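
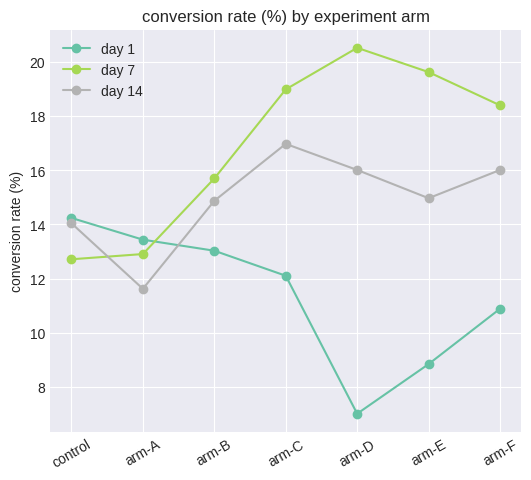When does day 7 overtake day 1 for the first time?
arm-A: day 7 ≈ 12 vs day 1 ≈ 14 (not yet); arm-B: day 7 ≈ 16 vs day 1 ≈ 14 (first crossover).

arm-B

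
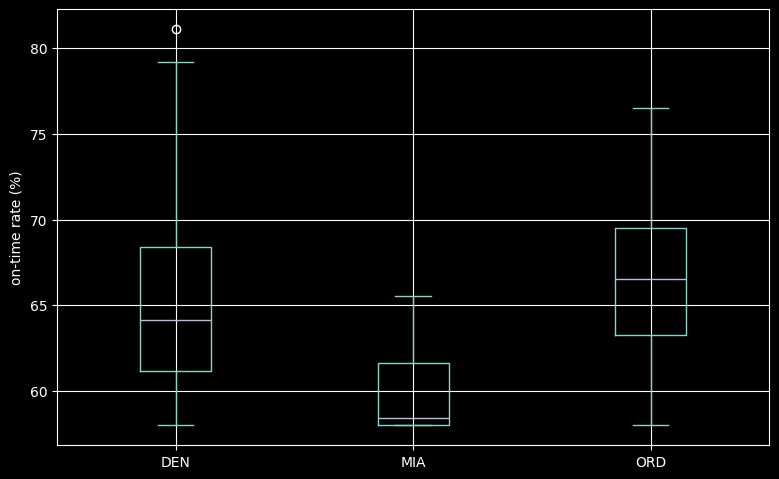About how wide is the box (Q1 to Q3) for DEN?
Q3 ≈ 68, Q1 ≈ 61; IQR ≈ 7.

≈ 7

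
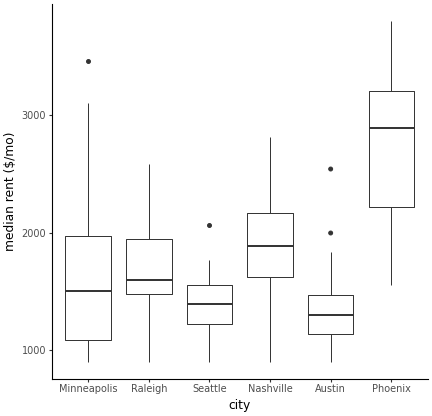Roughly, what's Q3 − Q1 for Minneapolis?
≈ 1000

Q3 ≈ 2000, Q1 ≈ 1000; IQR ≈ 1000.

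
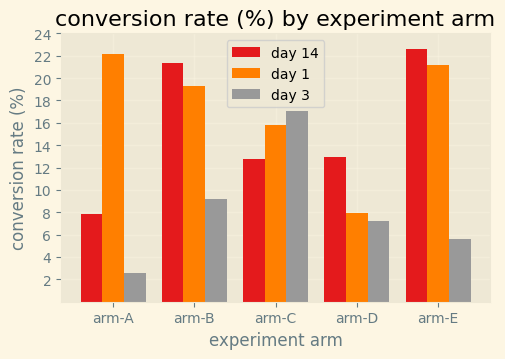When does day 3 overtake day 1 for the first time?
arm-C

arm-B: day 3 ≈ 10 vs day 1 ≈ 20 (not yet); arm-C: day 3 ≈ 18 vs day 1 ≈ 16 (first crossover).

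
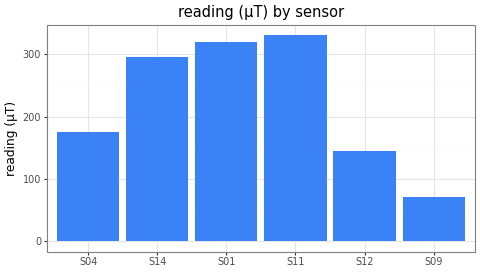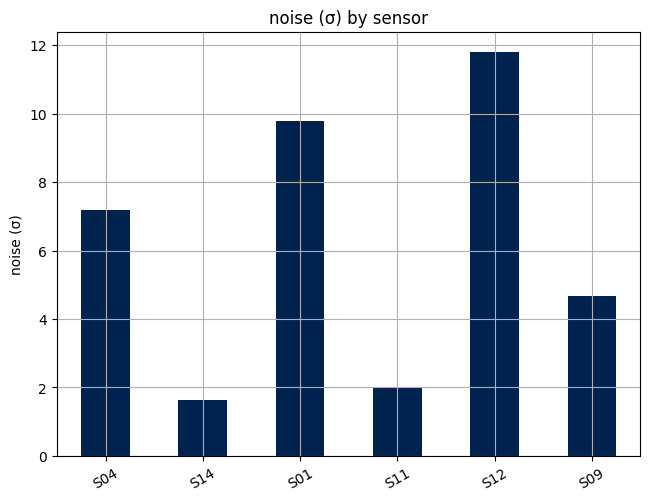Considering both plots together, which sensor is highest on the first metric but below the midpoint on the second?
Chart 2 median noise (σ) ≈ 6; below-median sensors: S14, S11, S09. Among those, S11 has the highest reading (µT) (≈ 350).

S11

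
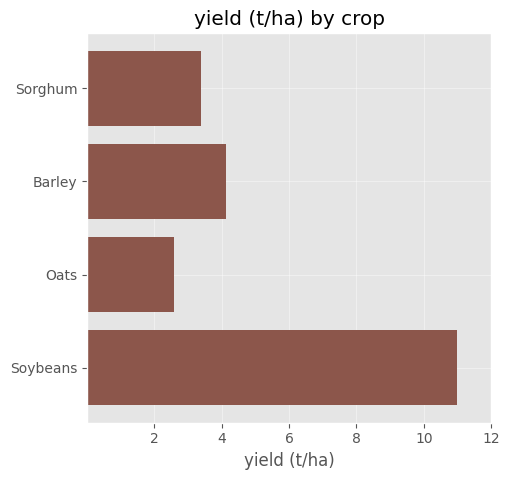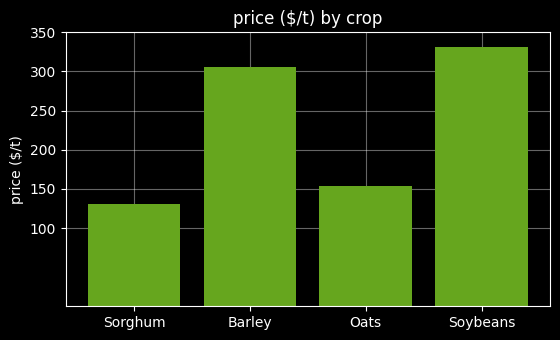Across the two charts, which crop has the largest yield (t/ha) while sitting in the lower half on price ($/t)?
Chart 2 median price ($/t) ≈ 250; below-median crops: Sorghum, Oats. Among those, Sorghum has the highest yield (t/ha) (≈ 4).

Sorghum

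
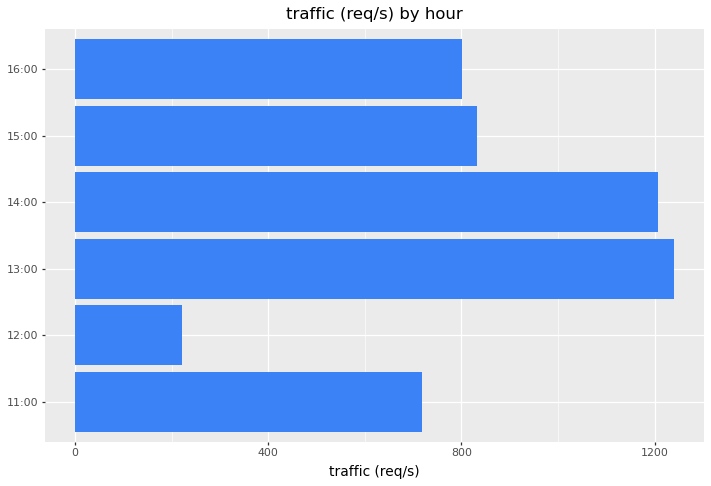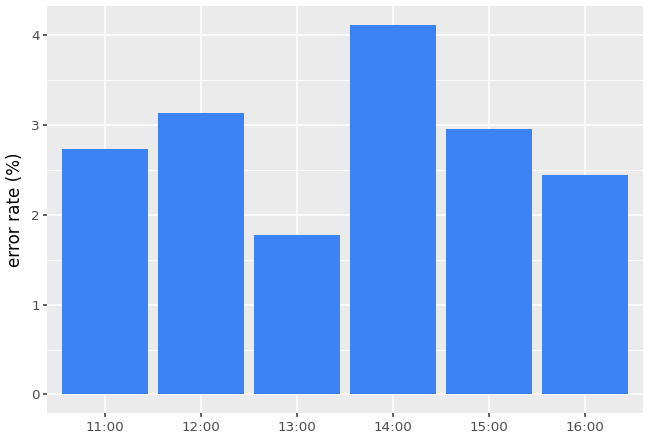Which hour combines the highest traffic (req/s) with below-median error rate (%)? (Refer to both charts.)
13:00

Chart 2 median error rate (%) ≈ 3; below-median hours: 11:00, 13:00, 16:00. Among those, 13:00 has the highest traffic (req/s) (≈ 1200).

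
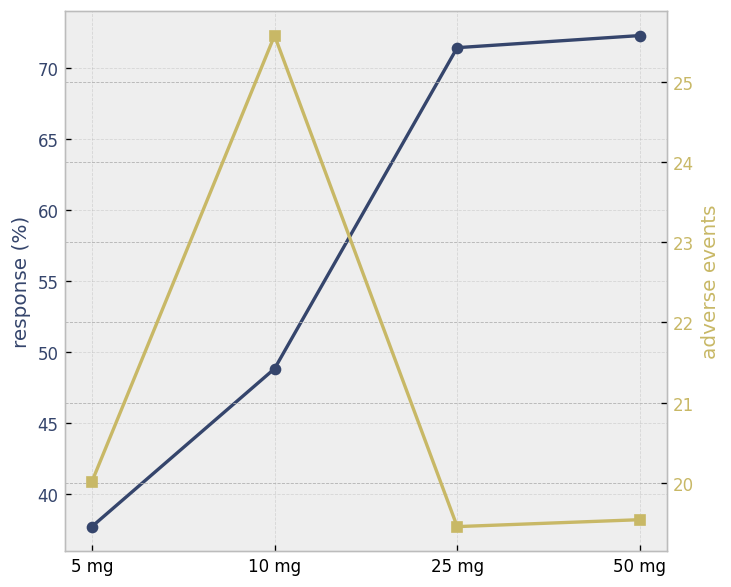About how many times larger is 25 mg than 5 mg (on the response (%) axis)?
≈ 1.75×

25 mg ≈ 70, 5 mg ≈ 40; 70/40 ≈ 1.75.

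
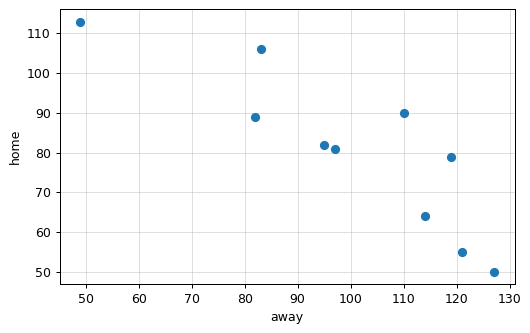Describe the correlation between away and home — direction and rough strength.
negative, strong

Points are negatively correlated; strong (|r| ≈ 0.9).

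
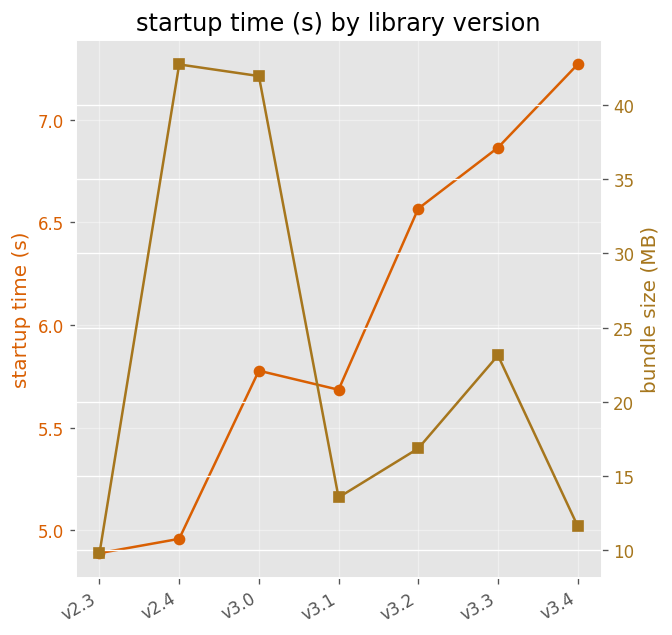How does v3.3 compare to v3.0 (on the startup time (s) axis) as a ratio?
≈ 1.17×

v3.3 ≈ 6.8, v3.0 ≈ 5.8; 6.8/5.8 ≈ 1.17.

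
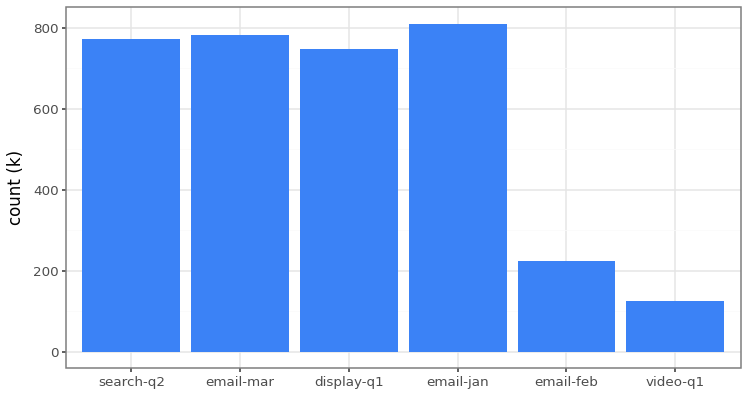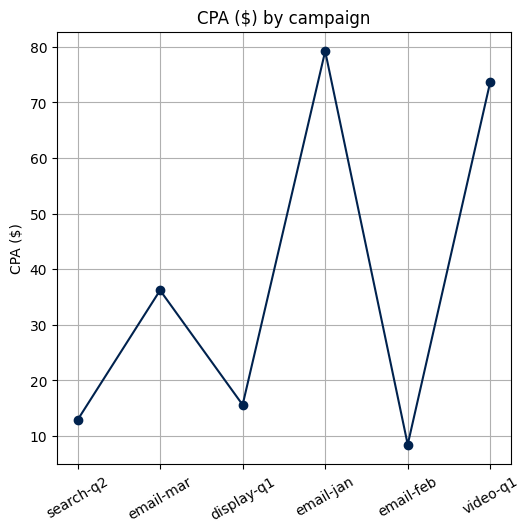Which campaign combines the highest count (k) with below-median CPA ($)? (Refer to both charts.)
search-q2

Chart 2 median CPA ($) ≈ 30; below-median campaigns: search-q2, display-q1, email-feb. Among those, search-q2 has the highest count (k) (≈ 800).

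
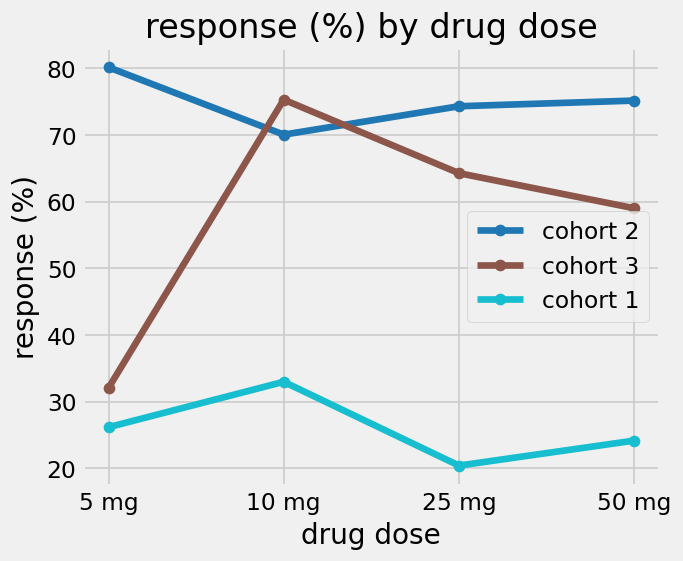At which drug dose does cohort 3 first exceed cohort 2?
10 mg

5 mg: cohort 3 ≈ 30 vs cohort 2 ≈ 80 (not yet); 10 mg: cohort 3 ≈ 75 vs cohort 2 ≈ 70 (first crossover).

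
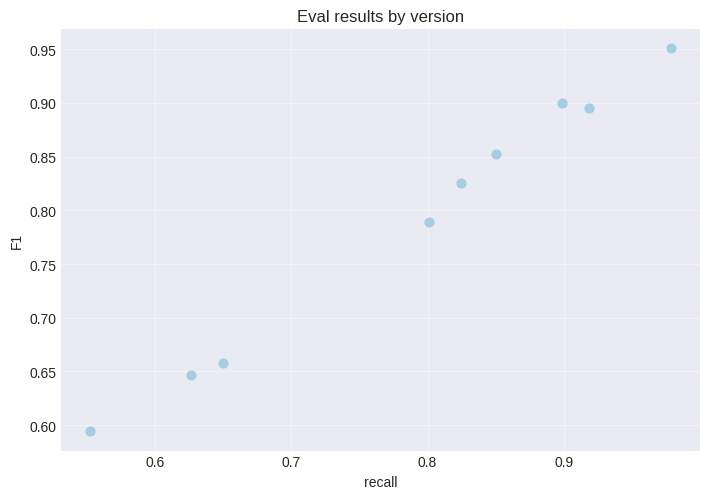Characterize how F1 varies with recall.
Points are positively correlated; strong (|r| ≈ 1.0).

positive, strong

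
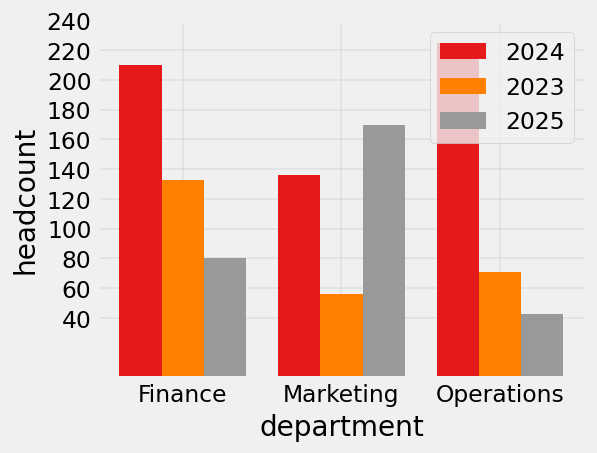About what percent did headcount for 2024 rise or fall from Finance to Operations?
Finance ≈ 200, Operations ≈ 220; (220 − 200) / 200 ≈ +10%.

≈ +10%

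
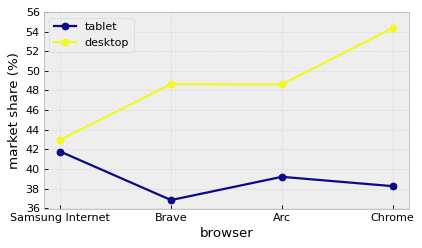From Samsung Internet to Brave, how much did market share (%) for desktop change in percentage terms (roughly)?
Samsung Internet ≈ 42, Brave ≈ 48; (48 − 42) / 42 ≈ +14.3%.

≈ +14.3%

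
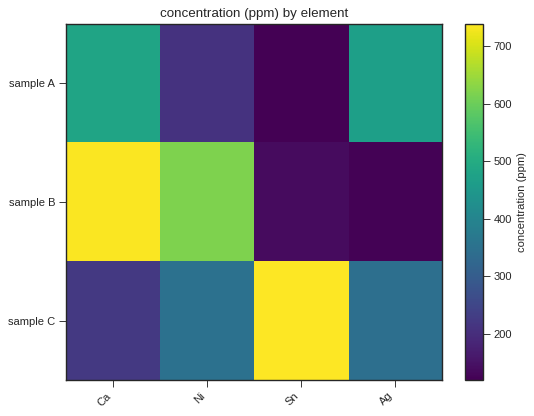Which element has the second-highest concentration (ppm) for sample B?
Top 3 for sample B: Ca ≈ 700, Ni ≈ 600, Sn ≈ 100.

Ni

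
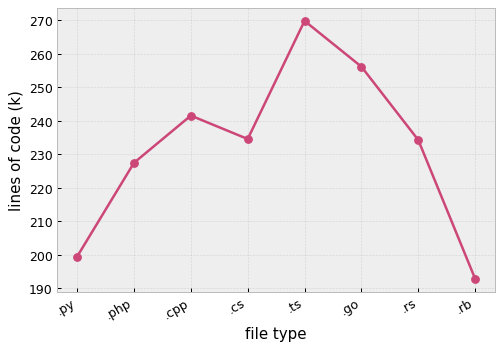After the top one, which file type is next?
Top 3: .ts ≈ 270, .go ≈ 260, .cpp ≈ 240.

.go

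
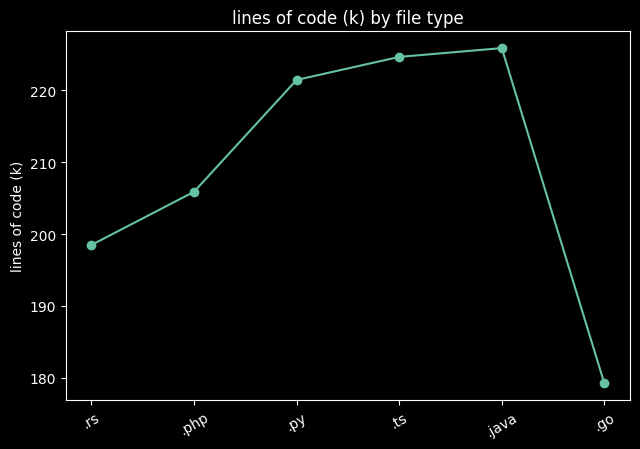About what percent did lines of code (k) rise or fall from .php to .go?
≈ -12.2%

.php ≈ 205, .go ≈ 180; (180 − 205) / 205 ≈ -12.2%.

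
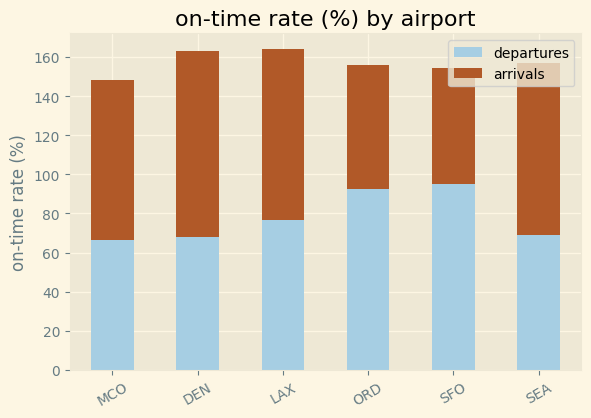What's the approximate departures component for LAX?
≈ 80

departures top ≈ 80, bottom ≈ 0; segment ≈ 80.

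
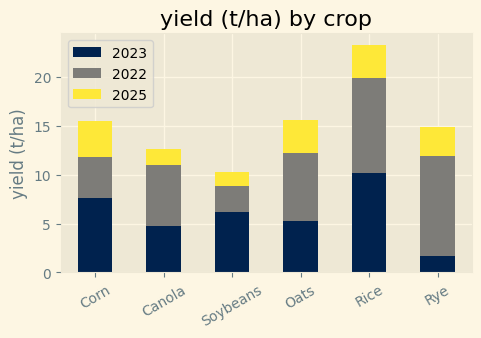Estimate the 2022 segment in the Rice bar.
2022 top ≈ 20, bottom ≈ 10; segment ≈ 10.

≈ 10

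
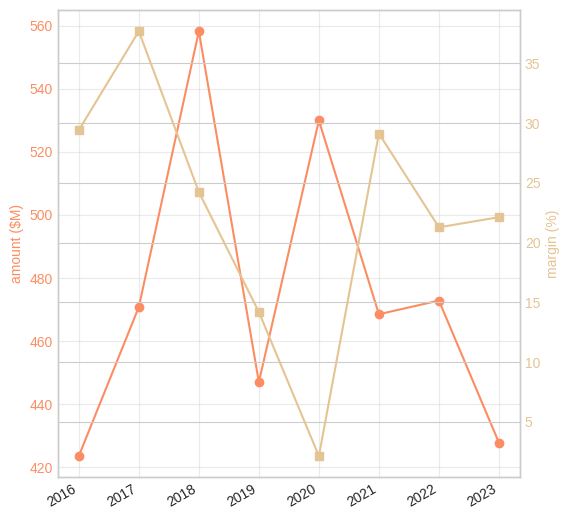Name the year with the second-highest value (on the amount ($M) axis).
2020

Top 3 (on the amount ($M) axis): 2018 ≈ 560, 2020 ≈ 520, 2022 ≈ 480.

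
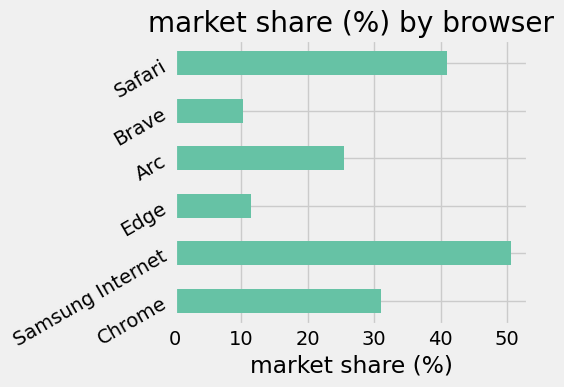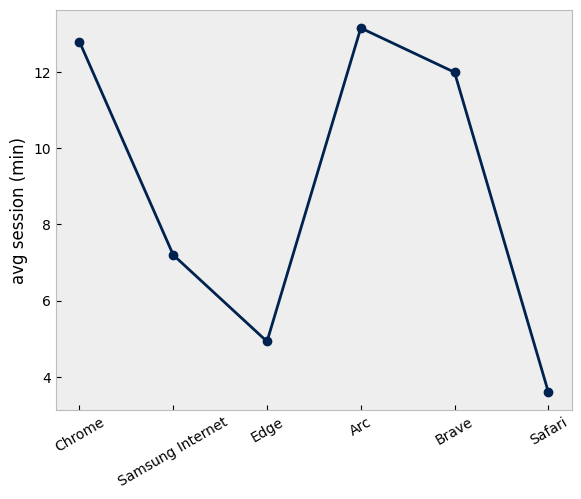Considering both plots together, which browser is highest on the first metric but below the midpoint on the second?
Samsung Internet

Chart 2 median avg session (min) ≈ 10; below-median browsers: Samsung Internet, Edge, Safari. Among those, Samsung Internet has the highest market share (%) (≈ 50).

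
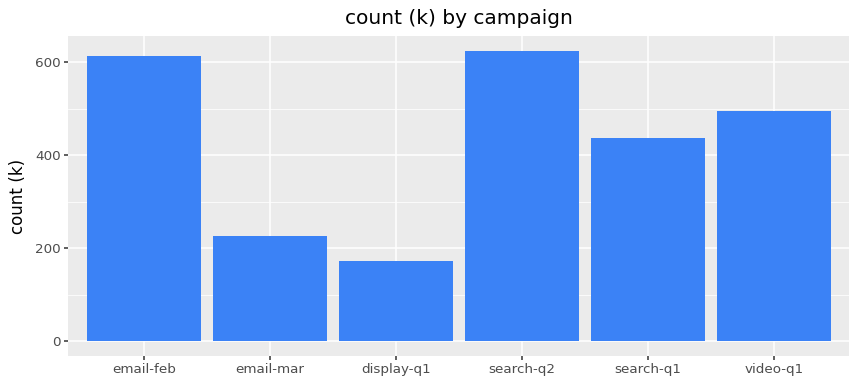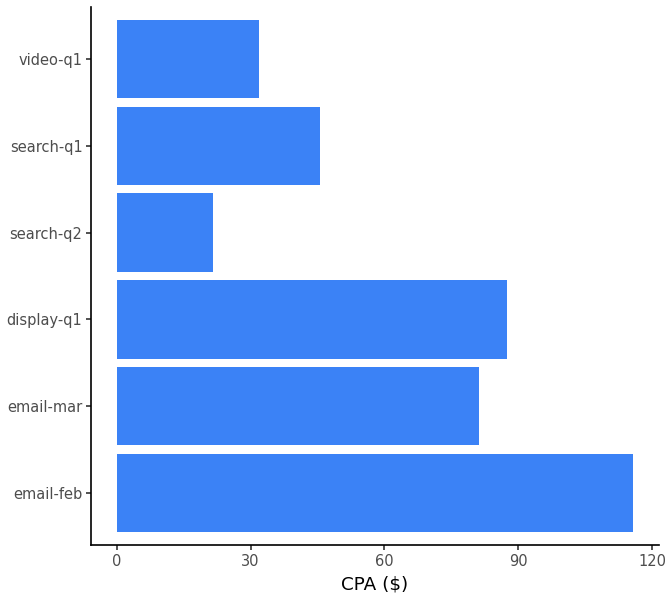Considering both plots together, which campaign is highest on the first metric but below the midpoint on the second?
Chart 2 median CPA ($) ≈ 60; below-median campaigns: search-q2, search-q1, video-q1. Among those, search-q2 has the highest count (k) (≈ 600).

search-q2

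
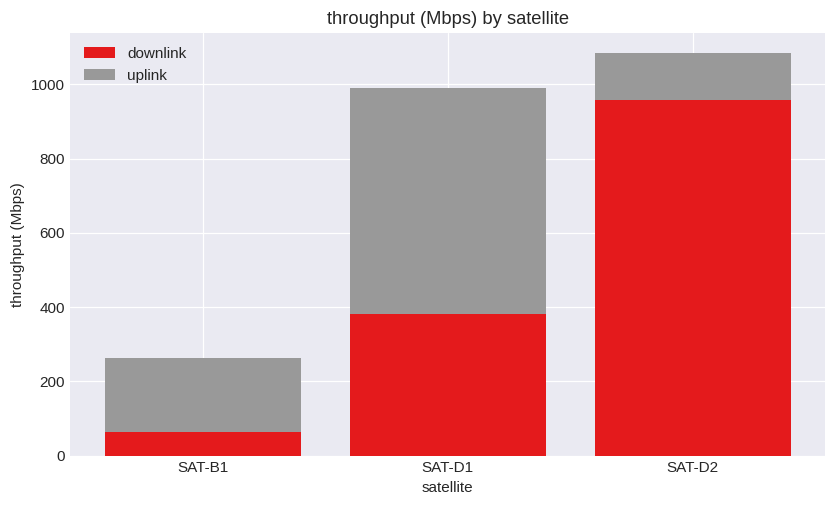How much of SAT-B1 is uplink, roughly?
uplink top ≈ 300, bottom ≈ 100; segment ≈ 200.

≈ 200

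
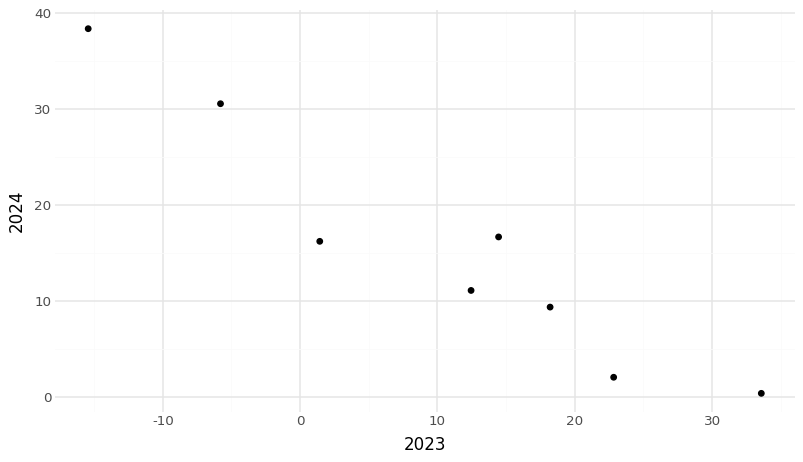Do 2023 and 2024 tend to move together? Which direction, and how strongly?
negative, strong

Points are negatively correlated; strong (|r| ≈ 1.0).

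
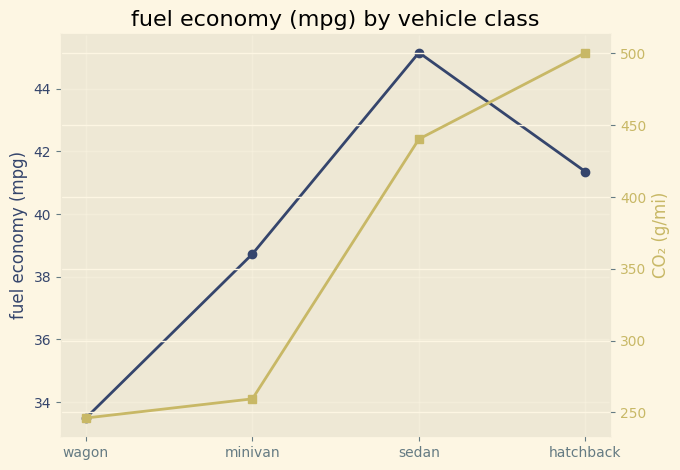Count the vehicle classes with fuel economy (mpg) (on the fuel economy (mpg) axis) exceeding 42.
1

Above 42: sedan.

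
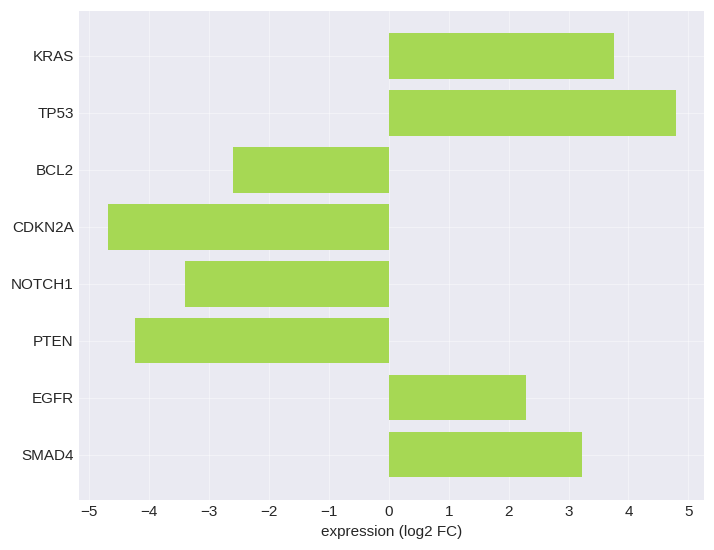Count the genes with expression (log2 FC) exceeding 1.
Above 1: KRAS, TP53, EGFR, SMAD4.

4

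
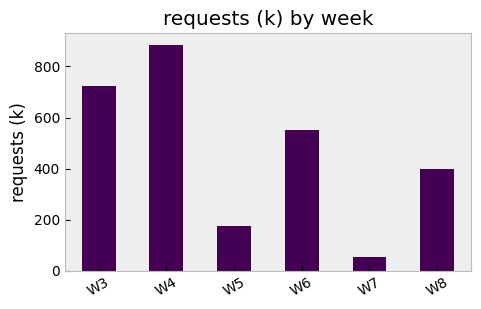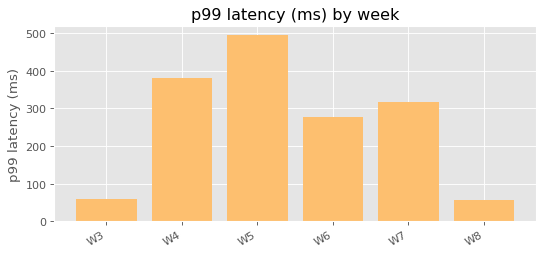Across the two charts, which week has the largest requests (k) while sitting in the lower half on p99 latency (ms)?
W3

Chart 2 median p99 latency (ms) ≈ 300; below-median weeks: W3, W6, W8. Among those, W3 has the highest requests (k) (≈ 700).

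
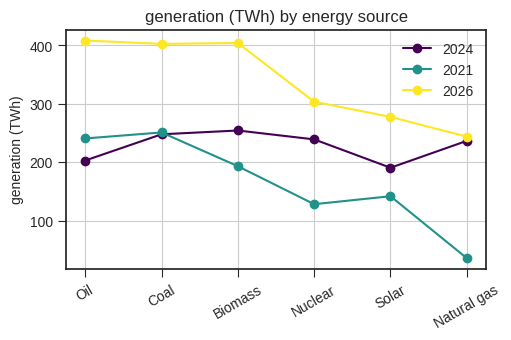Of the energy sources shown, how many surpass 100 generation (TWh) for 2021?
Above 100: Oil, Coal, Biomass, Nuclear, Solar.

5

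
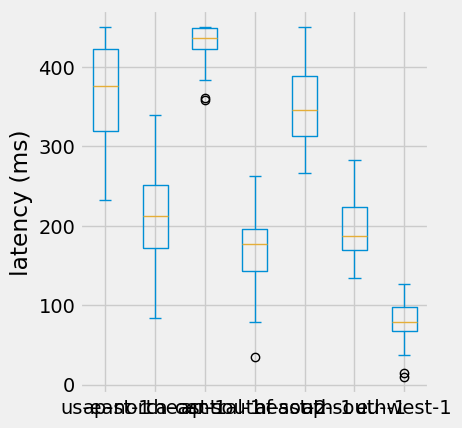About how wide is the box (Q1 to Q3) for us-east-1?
Q3 ≈ 400, Q1 ≈ 300; IQR ≈ 100.

≈ 100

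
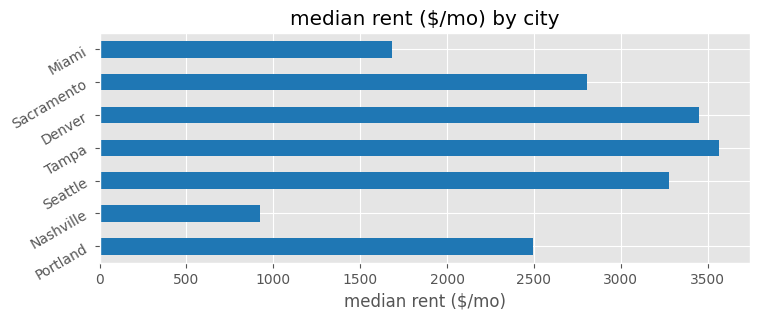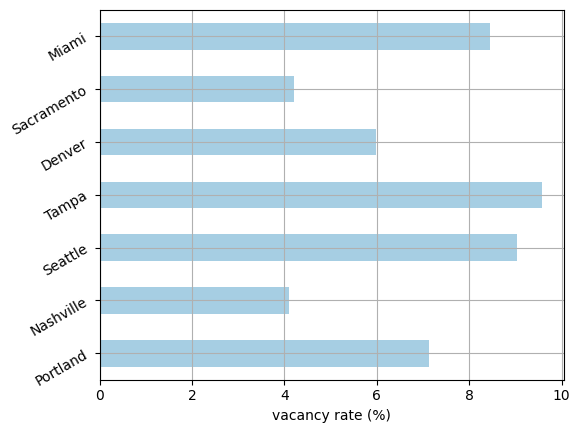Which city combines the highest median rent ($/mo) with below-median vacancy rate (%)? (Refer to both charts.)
Denver

Chart 2 median vacancy rate (%) ≈ 7; below-median cities: Nashville, Denver, Sacramento. Among those, Denver has the highest median rent ($/mo) (≈ 3500).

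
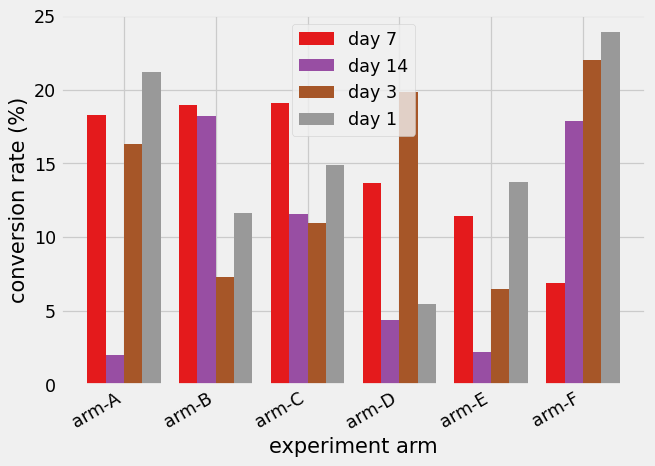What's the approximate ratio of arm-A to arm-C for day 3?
≈ 1.6×

arm-A ≈ 16, arm-C ≈ 10; 16/10 ≈ 1.6.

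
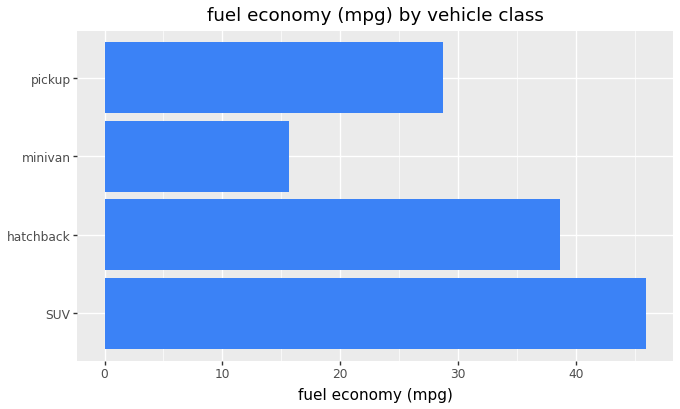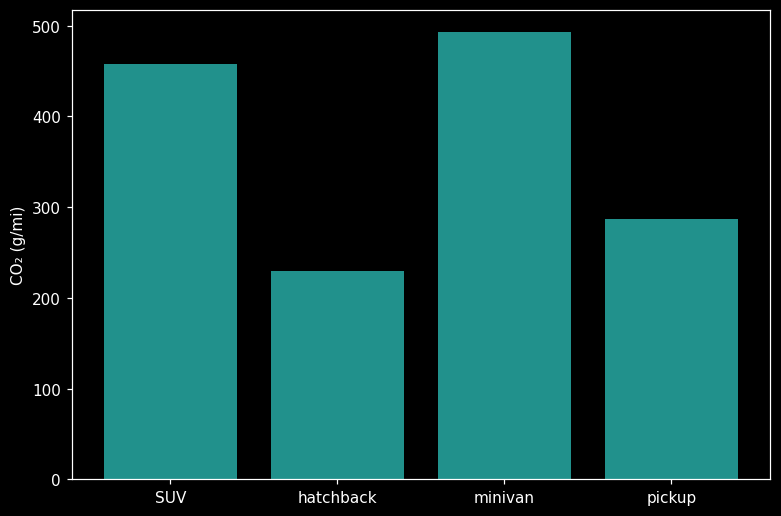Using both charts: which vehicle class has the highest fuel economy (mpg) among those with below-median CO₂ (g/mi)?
hatchback

Chart 2 median CO₂ (g/mi) ≈ 350; below-median vehicle classes: hatchback, pickup. Among those, hatchback has the highest fuel economy (mpg) (≈ 40).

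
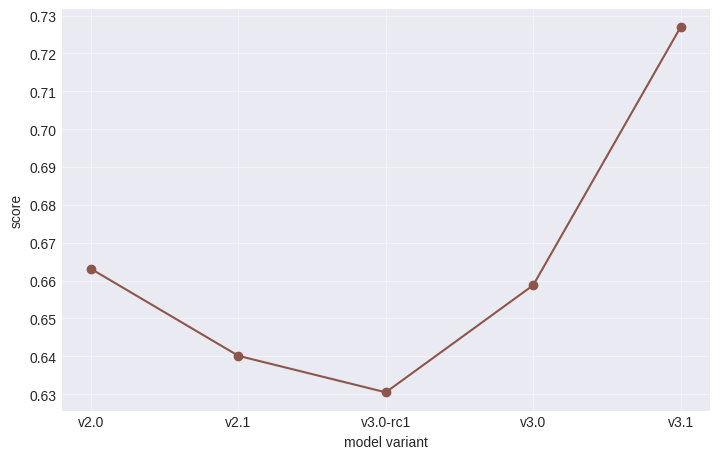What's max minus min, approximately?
Max v3.1 ≈ 0.73, min v3.0-rc1 ≈ 0.63; range ≈ 0.10.

≈ 0.10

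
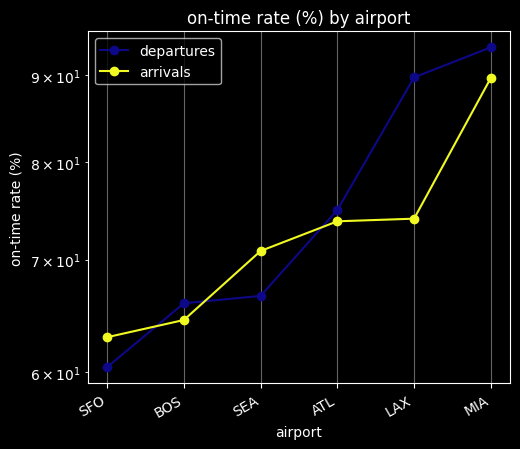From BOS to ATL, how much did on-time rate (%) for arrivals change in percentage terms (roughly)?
≈ +15.4%

BOS ≈ 65, ATL ≈ 75; (75 − 65) / 65 ≈ +15.4%.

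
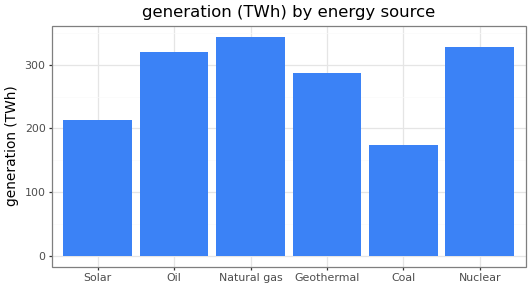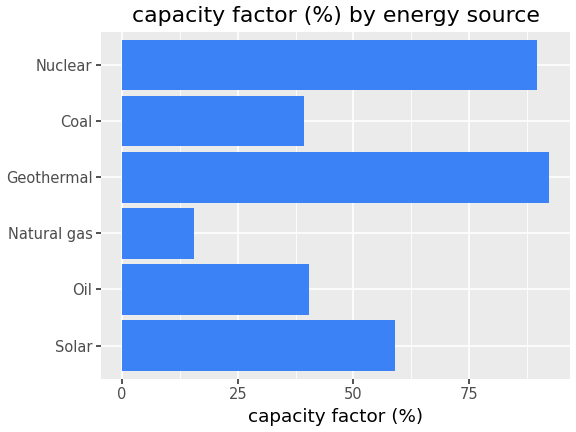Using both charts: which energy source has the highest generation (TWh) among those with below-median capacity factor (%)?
Natural gas

Chart 2 median capacity factor (%) ≈ 50; below-median energy sources: Oil, Natural gas, Coal. Among those, Natural gas has the highest generation (TWh) (≈ 350).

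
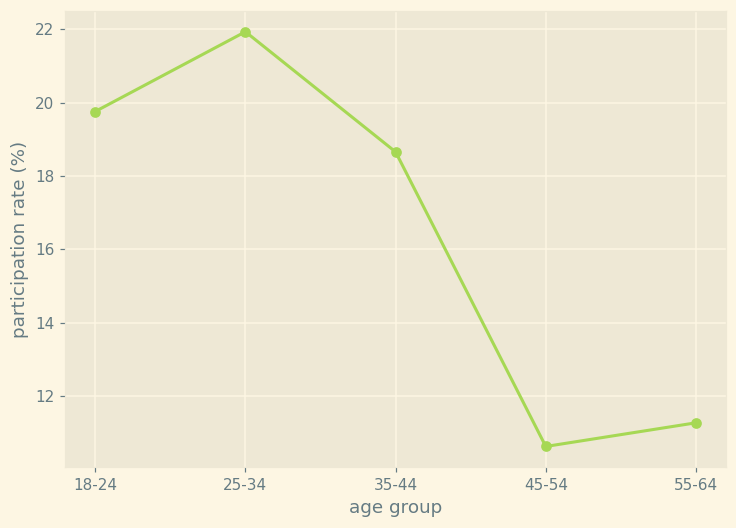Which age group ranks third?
Top 4: 25-34 ≈ 22, 18-24 ≈ 20, 35-44 ≈ 19, 55-64 ≈ 11.

35-44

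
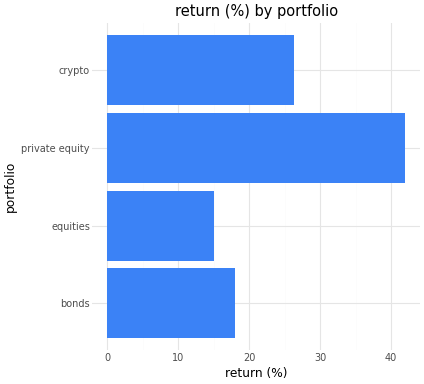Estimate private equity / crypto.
≈ 1.6×

private equity ≈ 40, crypto ≈ 25; 40/25 ≈ 1.6.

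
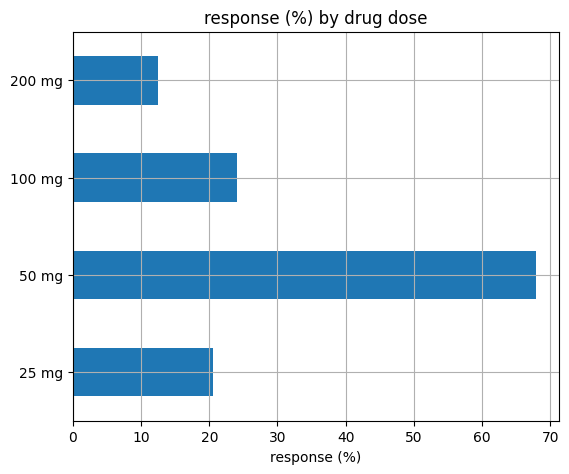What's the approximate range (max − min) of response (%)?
≈ 60

Max 50 mg ≈ 70, min 200 mg ≈ 10; range ≈ 60.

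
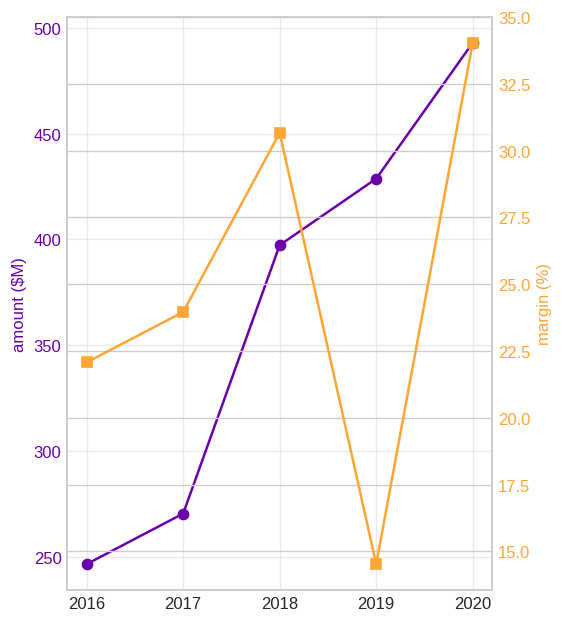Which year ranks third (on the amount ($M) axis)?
2018

Top 4 (on the amount ($M) axis): 2020 ≈ 500, 2019 ≈ 425, 2018 ≈ 400, 2017 ≈ 275.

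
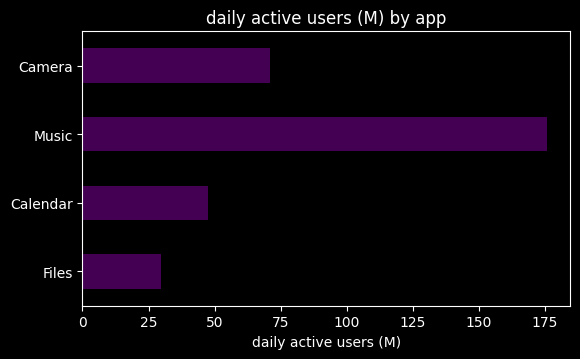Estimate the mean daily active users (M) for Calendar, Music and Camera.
(40 + 180 + 80) / 3 ≈ 100.

≈ 100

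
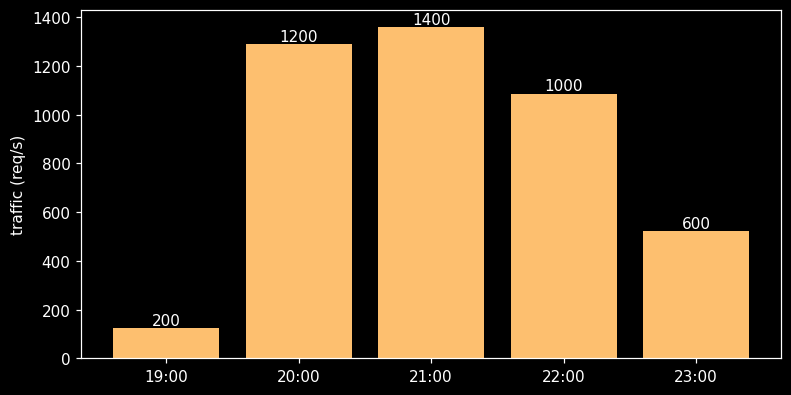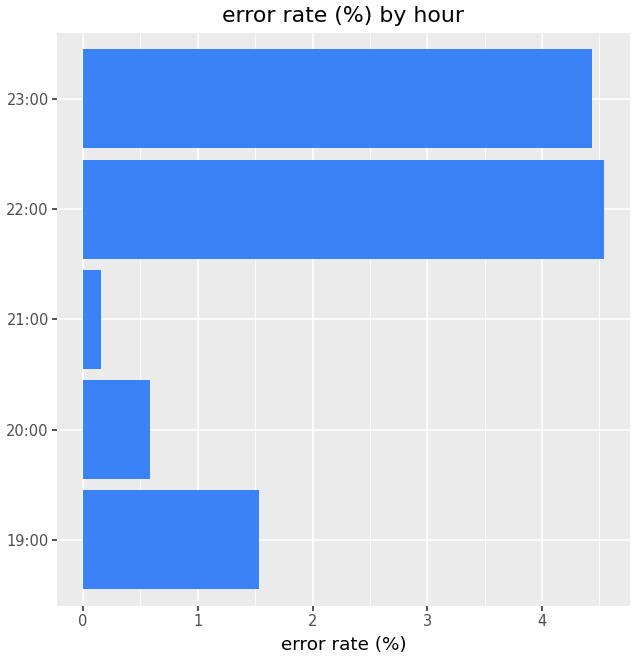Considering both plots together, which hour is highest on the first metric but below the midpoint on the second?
21:00

Chart 2 median error rate (%) ≈ 1.5; below-median hours: 20:00, 21:00. Among those, 21:00 has the highest traffic (req/s) (≈ 1400).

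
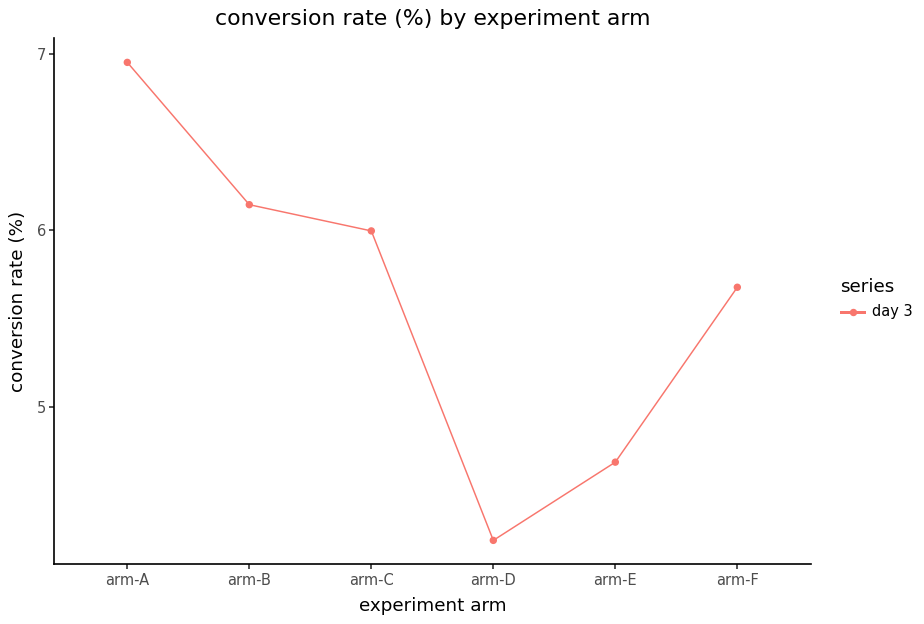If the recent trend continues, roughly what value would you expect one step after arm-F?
Last three: 4.0, 4.5, 5.5 → slope ≈ 0.75/step → next ≈ 6.25.

≈ 6.25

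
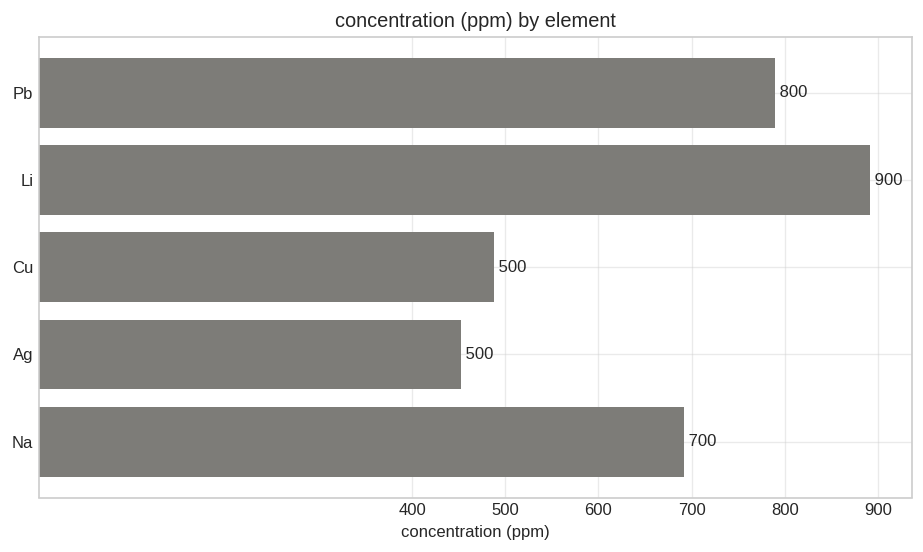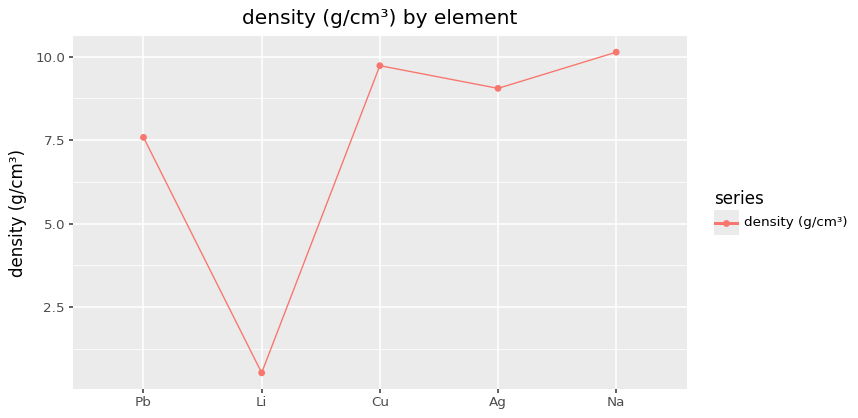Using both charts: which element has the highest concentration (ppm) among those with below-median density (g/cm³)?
Chart 2 median density (g/cm³) ≈ 9; below-median elements: Pb, Li. Among those, Li has the highest concentration (ppm) (≈ 900).

Li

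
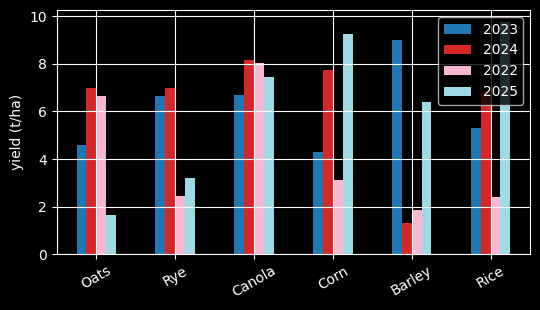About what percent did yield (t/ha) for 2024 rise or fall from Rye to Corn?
Rye ≈ 7, Corn ≈ 8; (8 − 7) / 7 ≈ +14.3%.

≈ +14.3%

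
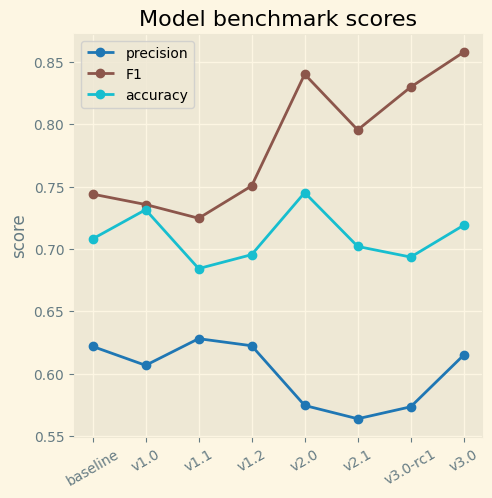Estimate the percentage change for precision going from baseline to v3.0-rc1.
baseline ≈ 0.60, v3.0-rc1 ≈ 0.55; (0.55 − 0.60) / 0.60 ≈ -8.3%.

≈ -8.3%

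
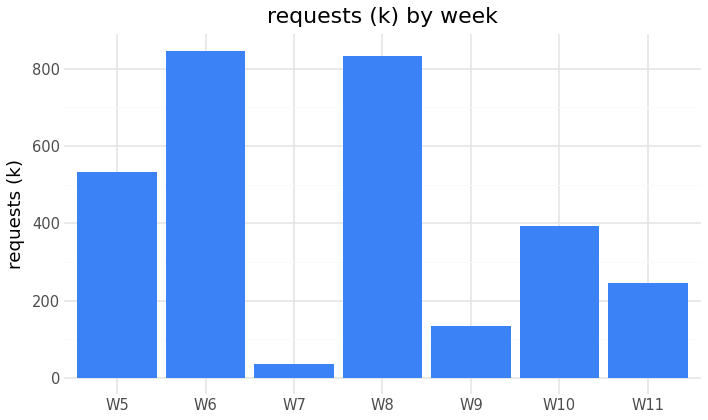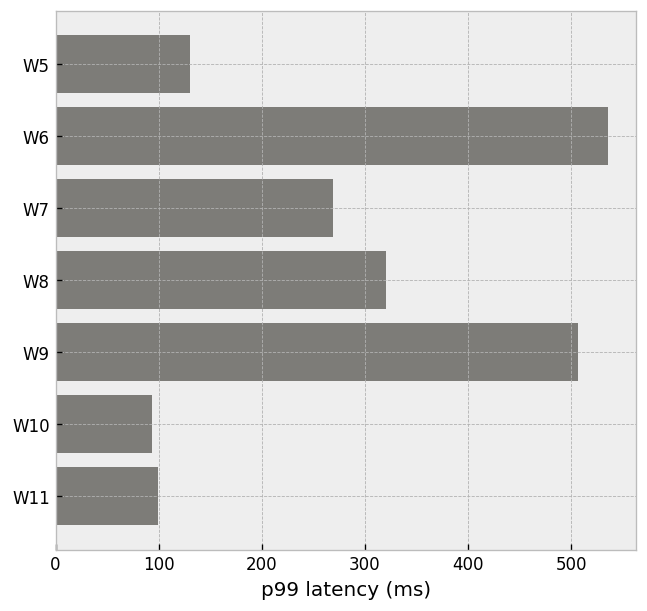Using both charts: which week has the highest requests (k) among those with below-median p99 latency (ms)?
Chart 2 median p99 latency (ms) ≈ 250; below-median weeks: W5, W10, W11. Among those, W5 has the highest requests (k) (≈ 500).

W5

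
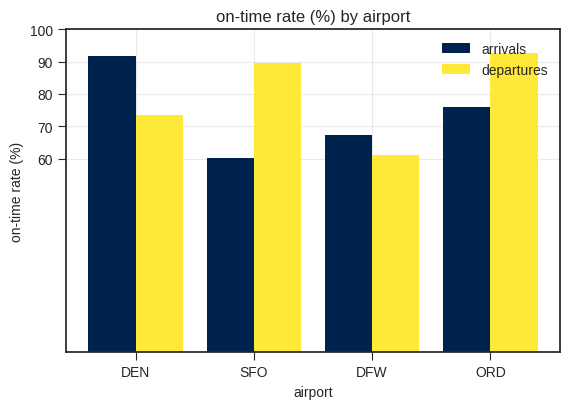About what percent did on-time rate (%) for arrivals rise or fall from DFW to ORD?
≈ +14.3%

DFW ≈ 70, ORD ≈ 80; (80 − 70) / 70 ≈ +14.3%.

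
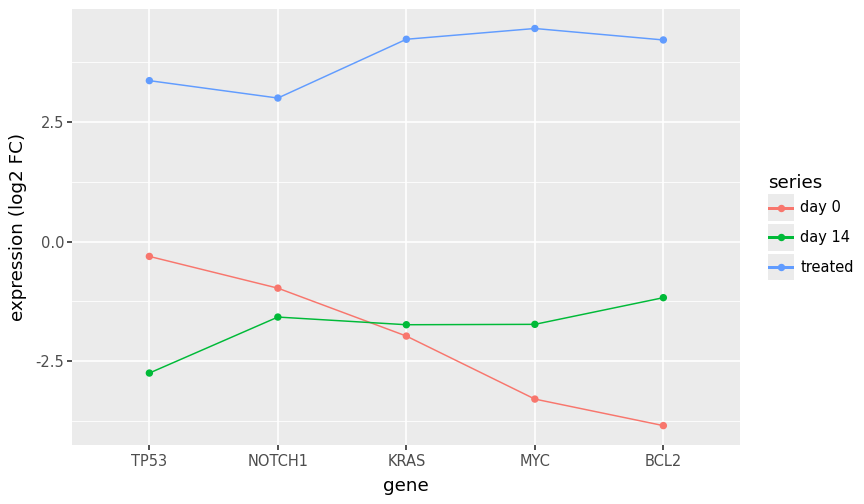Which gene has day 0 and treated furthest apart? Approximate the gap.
BCL2, ≈ 8 log2 FC

BCL2: day 0 ≈ -4, treated ≈ 4 → gap ≈ 8. Next-largest (MYC) is only ≈ 7.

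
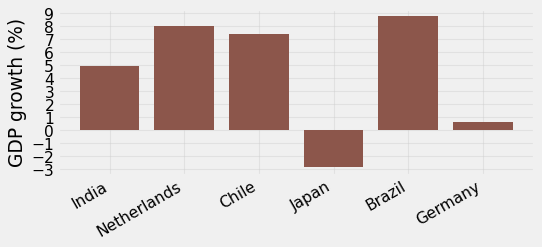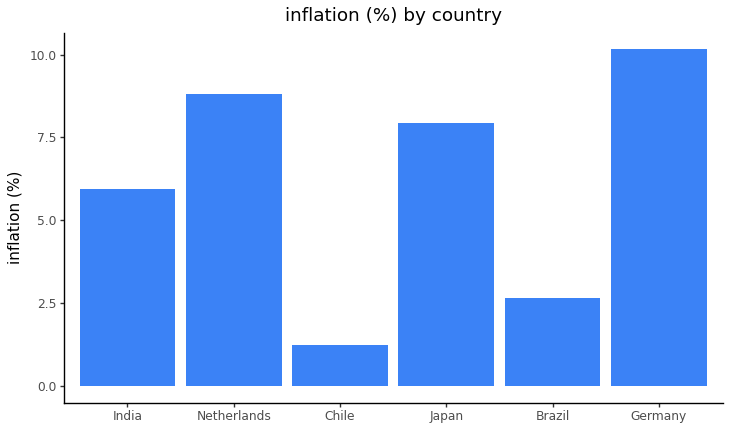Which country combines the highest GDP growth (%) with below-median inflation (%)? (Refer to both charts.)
Brazil

Chart 2 median inflation (%) ≈ 7; below-median countries: India, Chile, Brazil. Among those, Brazil has the highest GDP growth (%) (≈ 9).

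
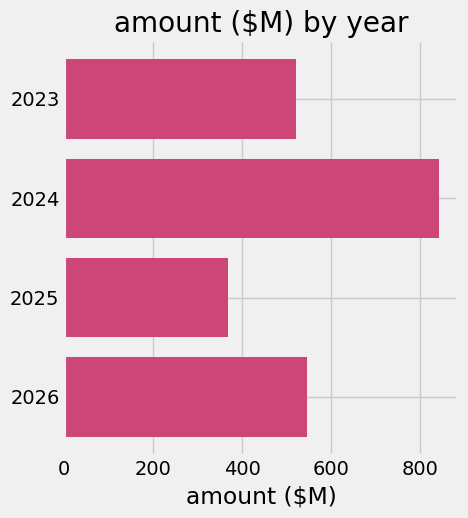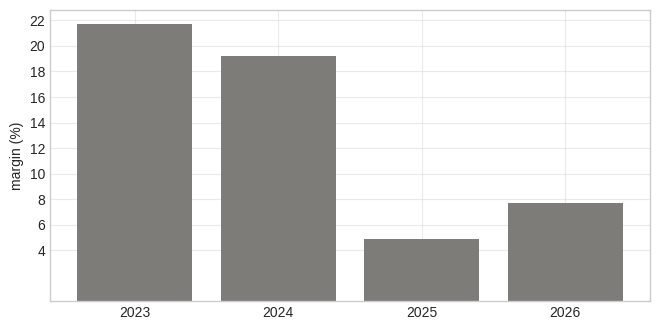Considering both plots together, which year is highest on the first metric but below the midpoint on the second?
2026

Chart 2 median margin (%) ≈ 14; below-median years: 2025, 2026. Among those, 2026 has the highest amount ($M) (≈ 500).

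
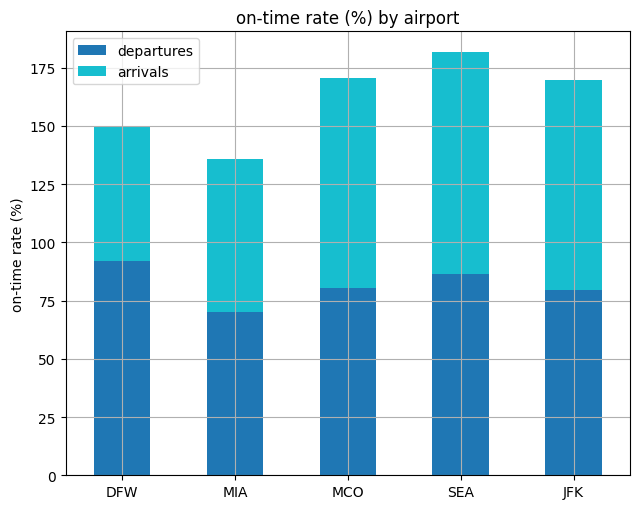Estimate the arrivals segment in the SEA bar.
≈ 100

arrivals top ≈ 180, bottom ≈ 80; segment ≈ 100.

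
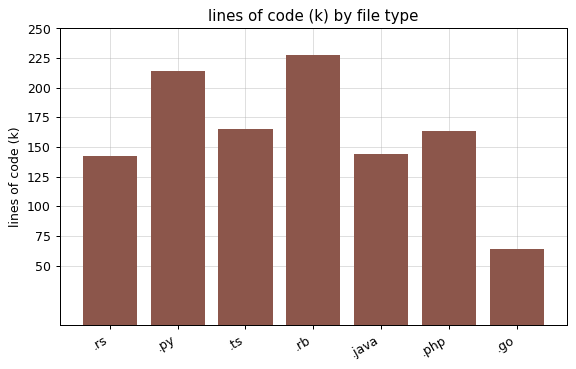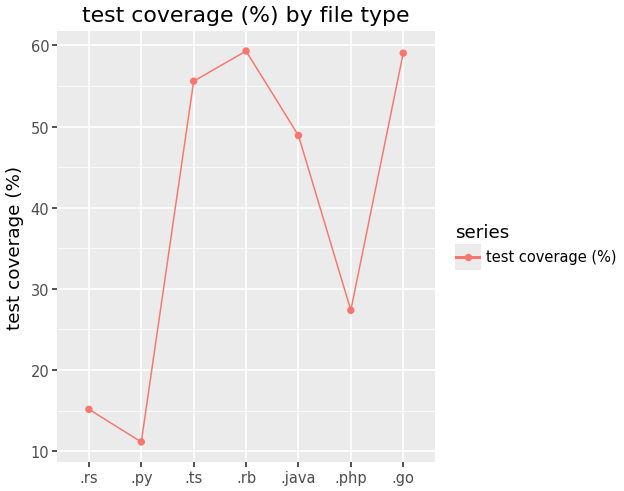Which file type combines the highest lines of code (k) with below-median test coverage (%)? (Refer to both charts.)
Chart 2 median test coverage (%) ≈ 50; below-median file types: .rs, .py, .php. Among those, .py has the highest lines of code (k) (≈ 225).

.py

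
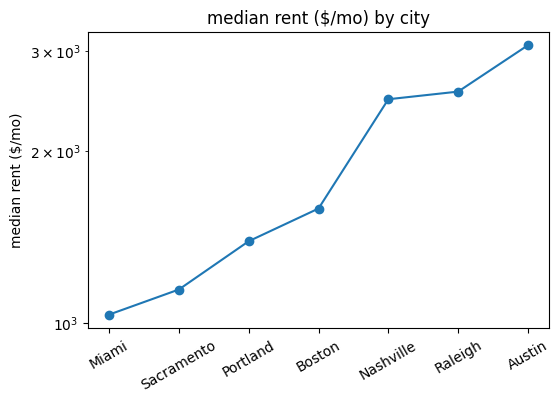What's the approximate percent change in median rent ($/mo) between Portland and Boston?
≈ +14.3%

Portland ≈ 1400, Boston ≈ 1600; (1600 − 1400) / 1400 ≈ +14.3%.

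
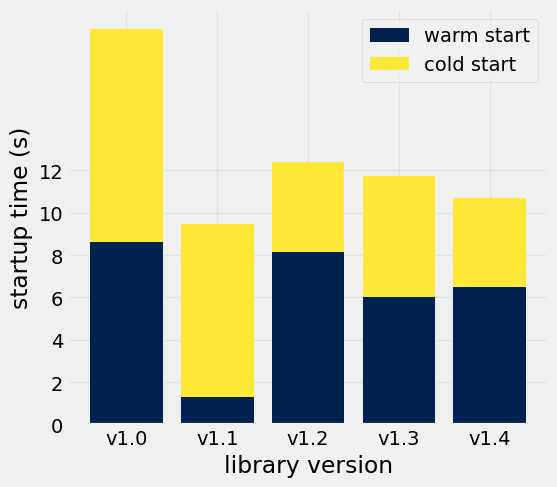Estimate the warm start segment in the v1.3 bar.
≈ 6

warm start top ≈ 6, bottom ≈ 0; segment ≈ 6.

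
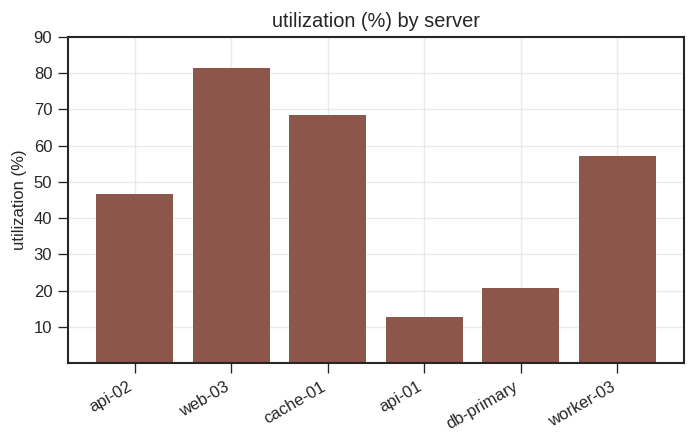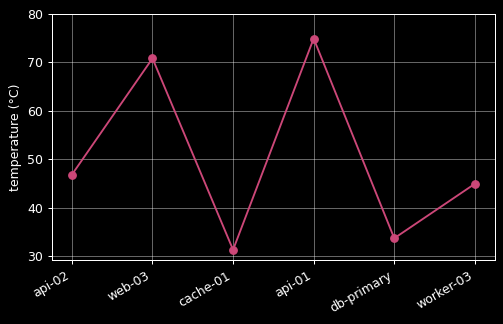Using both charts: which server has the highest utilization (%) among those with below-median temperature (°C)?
Chart 2 median temperature (°C) ≈ 50; below-median servers: cache-01, db-primary, worker-03. Among those, cache-01 has the highest utilization (%) (≈ 70).

cache-01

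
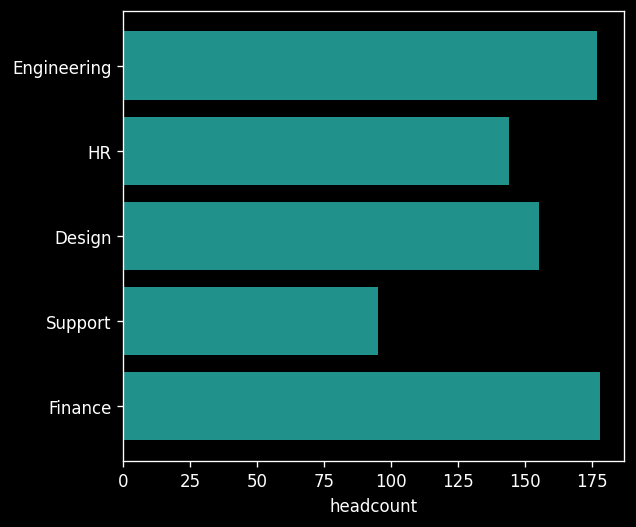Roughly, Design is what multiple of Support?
Design ≈ 160, Support ≈ 100; 160/100 ≈ 1.6.

≈ 1.6×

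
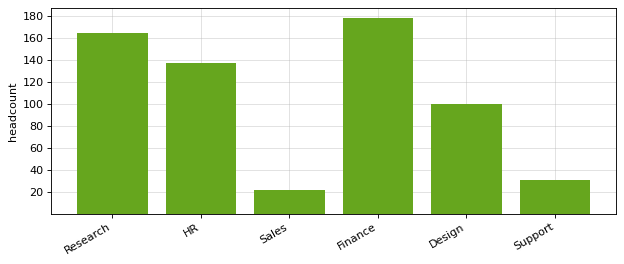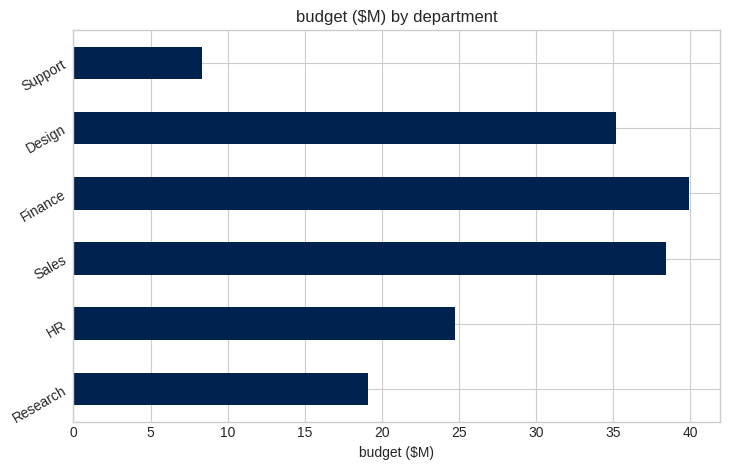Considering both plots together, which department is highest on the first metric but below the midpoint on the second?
Research

Chart 2 median budget ($M) ≈ 30; below-median departments: Research, HR, Support. Among those, Research has the highest headcount (≈ 160).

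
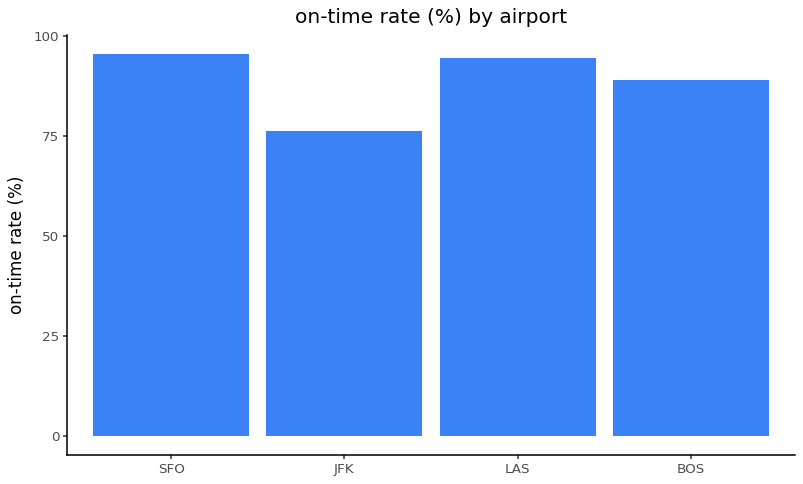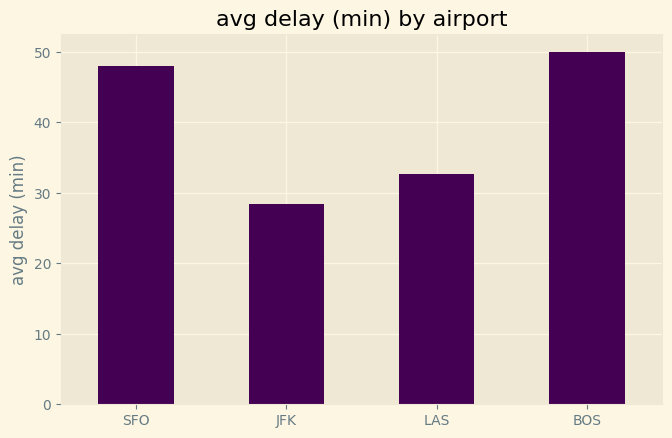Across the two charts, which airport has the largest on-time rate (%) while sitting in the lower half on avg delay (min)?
LAS

Chart 2 median avg delay (min) ≈ 40; below-median airports: JFK, LAS. Among those, LAS has the highest on-time rate (%) (≈ 90).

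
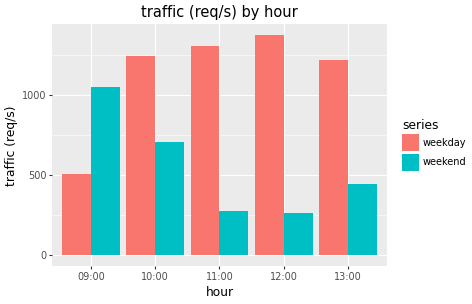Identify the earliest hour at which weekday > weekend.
10:00

09:00: weekday ≈ 600 vs weekend ≈ 1000 (not yet); 10:00: weekday ≈ 1200 vs weekend ≈ 800 (first crossover).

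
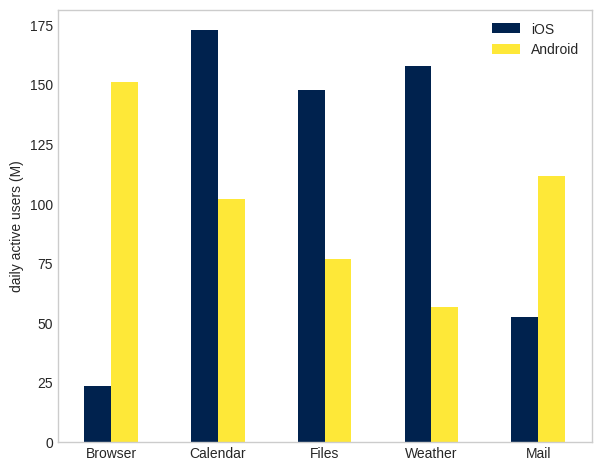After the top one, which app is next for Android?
Top 3 for Android: Browser ≈ 160, Mail ≈ 120, Calendar ≈ 100.

Mail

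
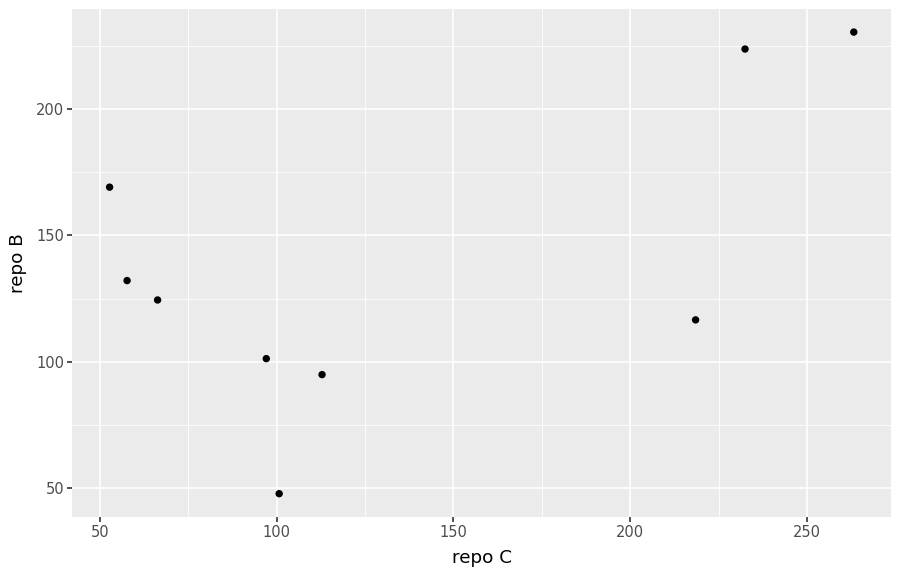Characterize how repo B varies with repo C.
Points are positively correlated; moderate (|r| ≈ 0.6).

positive, moderate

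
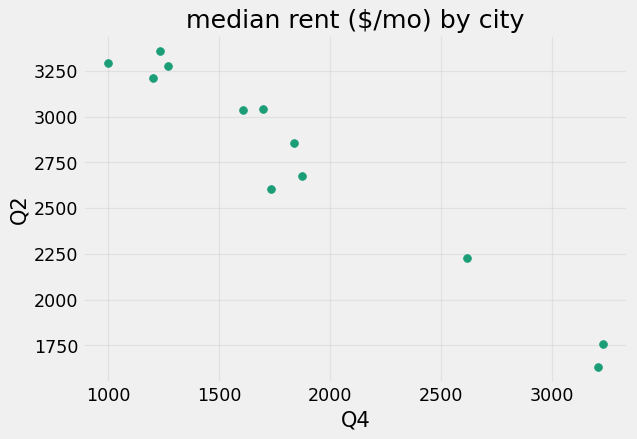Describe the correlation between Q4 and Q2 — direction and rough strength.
Points are negatively correlated; strong (|r| ≈ 1.0).

negative, strong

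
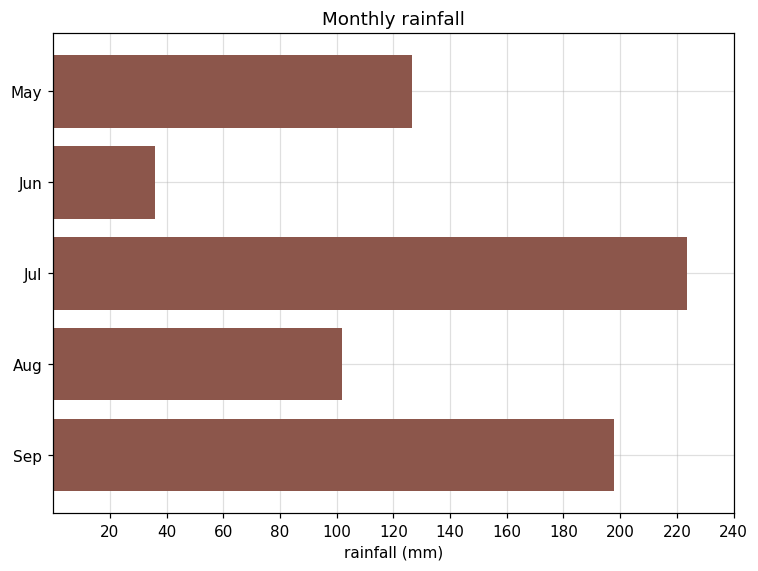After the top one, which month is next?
Sep

Top 3: Jul ≈ 220, Sep ≈ 200, May ≈ 120.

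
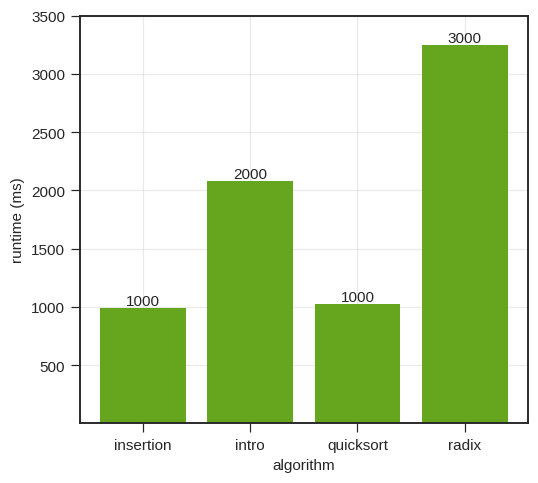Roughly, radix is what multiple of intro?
≈ 1.5×

radix ≈ 3000, intro ≈ 2000; 3000/2000 ≈ 1.5.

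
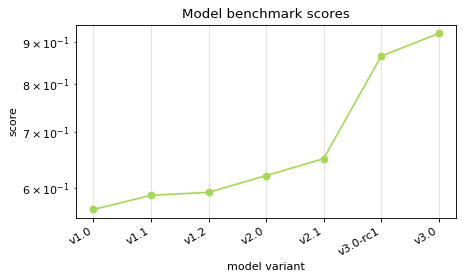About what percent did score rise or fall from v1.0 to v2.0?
≈ +9.1%

v1.0 ≈ 0.55, v2.0 ≈ 0.60; (0.60 − 0.55) / 0.55 ≈ +9.1%.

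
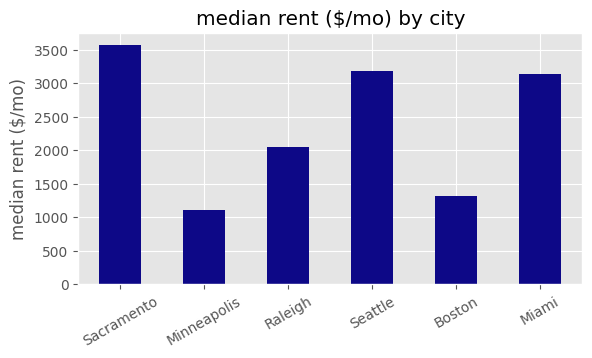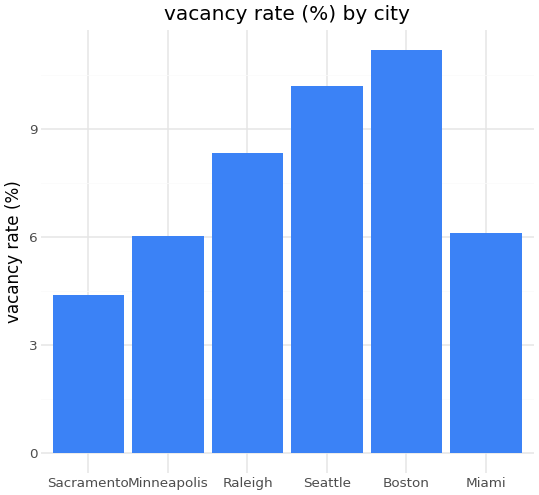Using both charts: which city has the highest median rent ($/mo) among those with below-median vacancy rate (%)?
Sacramento

Chart 2 median vacancy rate (%) ≈ 8; below-median cities: Sacramento, Minneapolis, Miami. Among those, Sacramento has the highest median rent ($/mo) (≈ 3500).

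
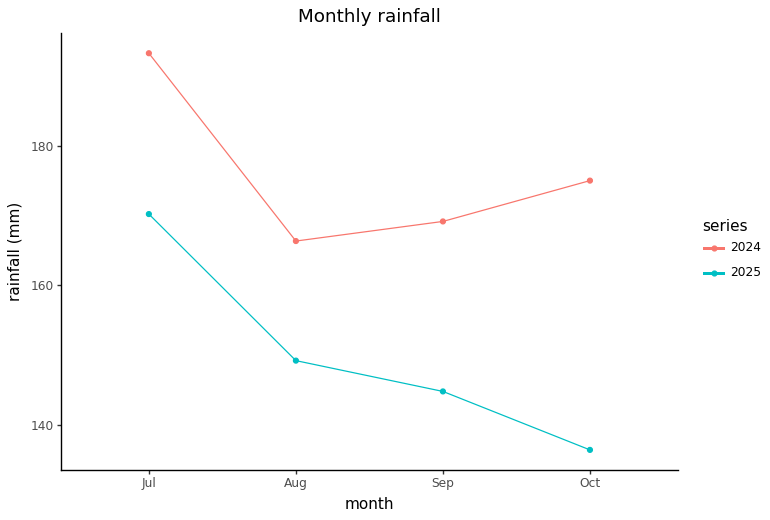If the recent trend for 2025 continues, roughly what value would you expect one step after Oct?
Last three: 150, 145, 135 → slope ≈ -7.5/step → next ≈ 127.5.

≈ 127.5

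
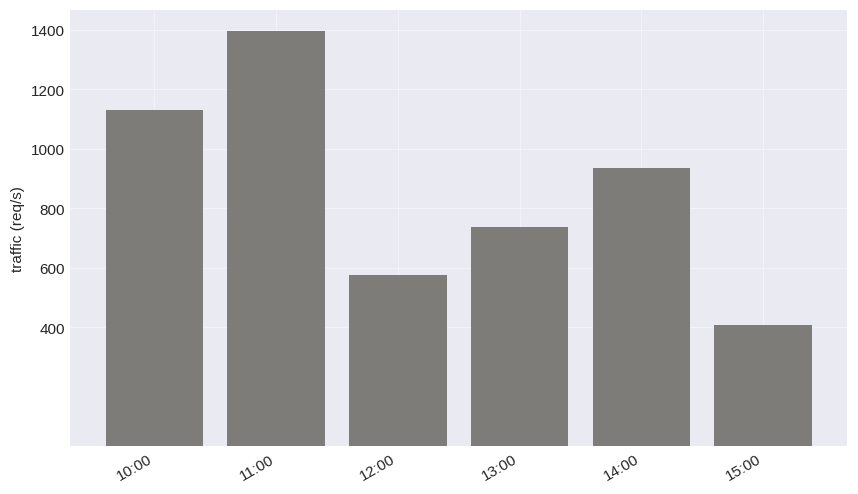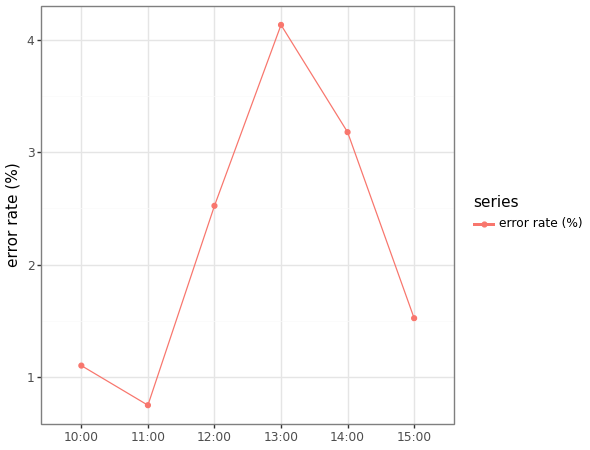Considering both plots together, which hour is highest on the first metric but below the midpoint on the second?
11:00

Chart 2 median error rate (%) ≈ 2; below-median hours: 10:00, 11:00, 15:00. Among those, 11:00 has the highest traffic (req/s) (≈ 1400).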